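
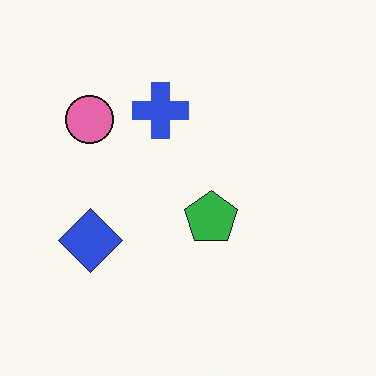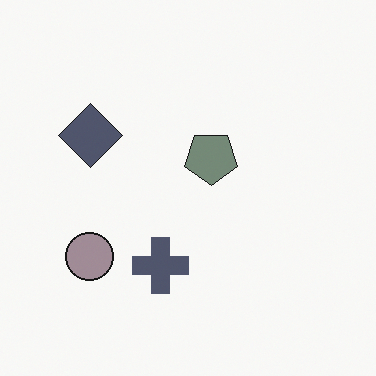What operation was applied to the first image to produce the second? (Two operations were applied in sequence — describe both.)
The transformation is: flipped vertically (top ↔ bottom), then made much more muted (saturation change).

The blue cross is in the top of the first image and the bottom of the second — shapes on opposite sides of the horizontal midline have swapped in a mirror flip. All colors are more muted and greyish — a global saturation change.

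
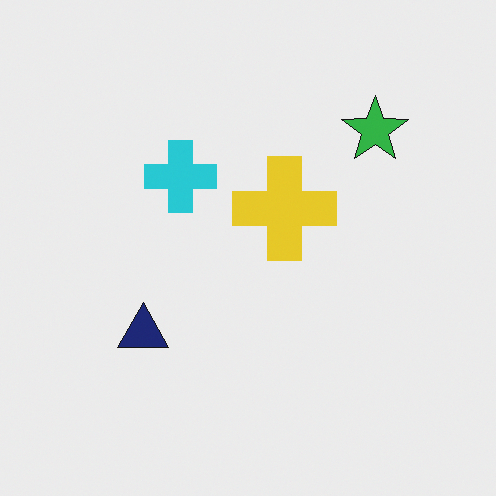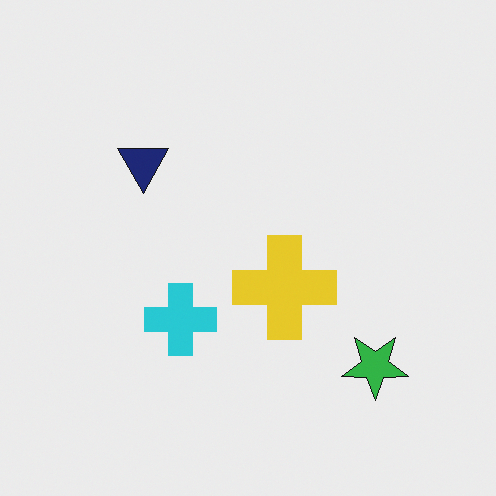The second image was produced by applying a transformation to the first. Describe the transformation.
The transformation is: flipped vertically (top ↔ bottom).

The green star is in the top-right of the first image and the bottom-right of the second — shapes on opposite sides of the horizontal midline have swapped in a mirror flip.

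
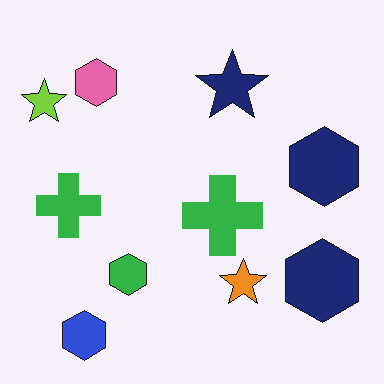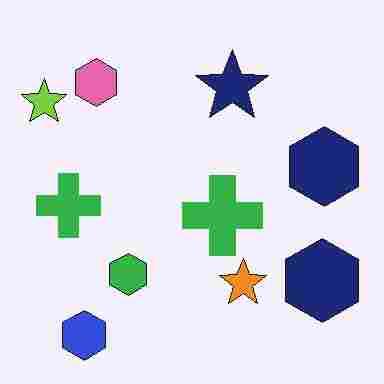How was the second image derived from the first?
It was degraded with heavy JPEG compression.

Blocky 8×8 compression artifacts appear around shape edges and the flat background shows ringing — characteristic JPEG degradation.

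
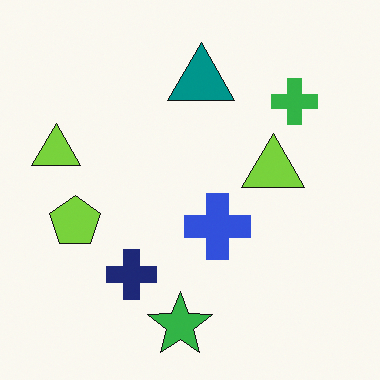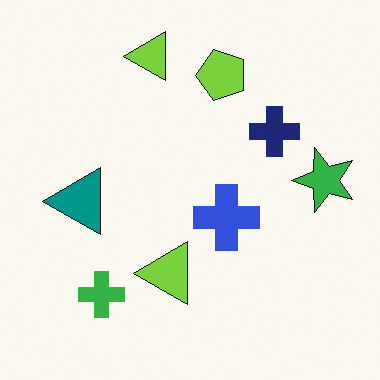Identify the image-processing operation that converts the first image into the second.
The image was transposed (reflected across the top-left ↔ bottom-right diagonal).

Shapes have swapped their row and column positions — what was in the top-right is now in the bottom-left — a diagonal reflection.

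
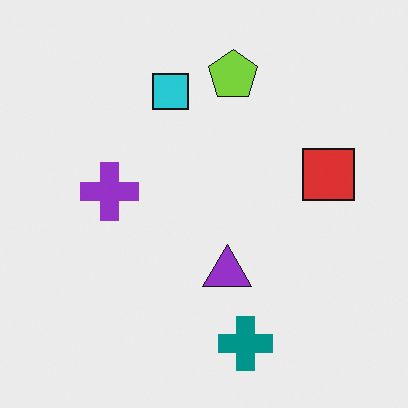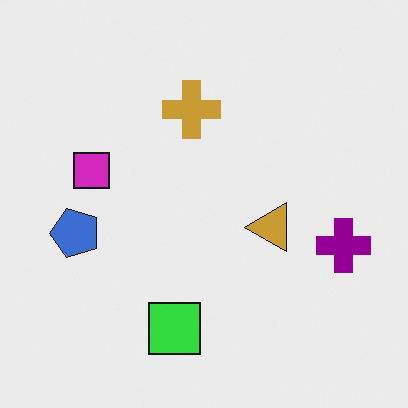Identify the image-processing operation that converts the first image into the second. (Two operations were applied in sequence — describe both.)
The transformation is: hue-shifted by a moderate amount, then transposed (reflected across the top-left ↔ bottom-right diagonal).

Every shape's color has rotated by the same amount around the hue wheel — a uniform hue shift. Shapes have swapped their row and column positions — what was in the top-right is now in the bottom-left — a diagonal reflection.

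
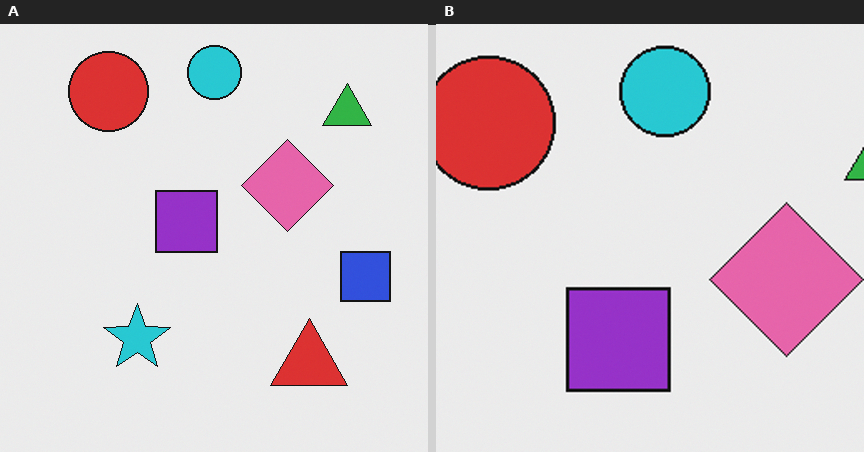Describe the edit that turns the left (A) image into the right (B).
The transformation is: cropped tightly and scaled back up.

The visible shapes are larger and the field of view is narrower; shapes near the original edges may be partly or wholly outside the frame — a crop-and-rescale.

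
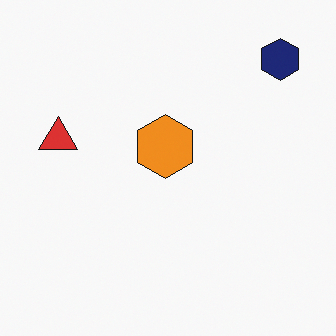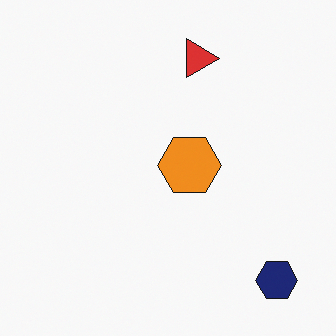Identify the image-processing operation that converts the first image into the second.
The image was rotated 90° clockwise.

The navy hexagon sits in the top-right of the first image and the bottom-right of the second — consistent with a whole-image 90° clockwise rotation.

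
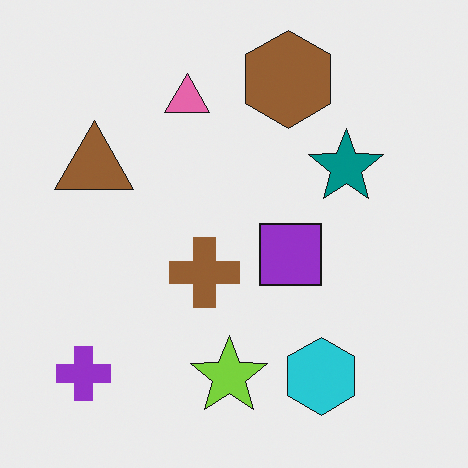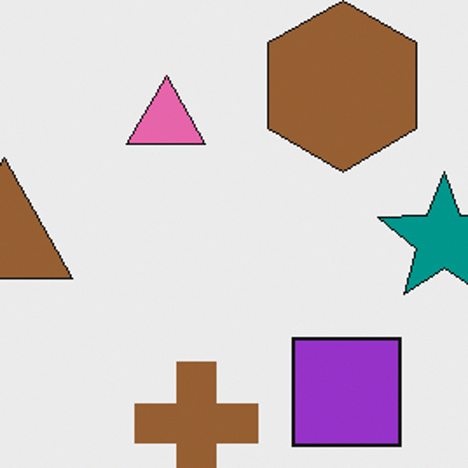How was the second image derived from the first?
It was cropped to a noticeably smaller region and rescaled.

The visible shapes are larger and the field of view is narrower; shapes near the original edges may be partly or wholly outside the frame — a crop-and-rescale.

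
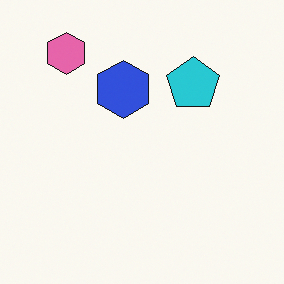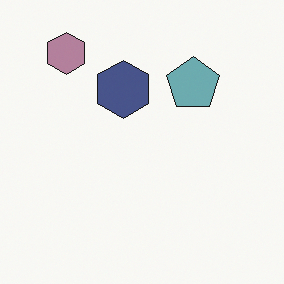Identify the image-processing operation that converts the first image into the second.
Heavily desaturated.

All colors are more muted and greyish — a global saturation change.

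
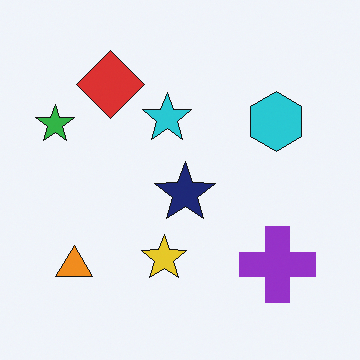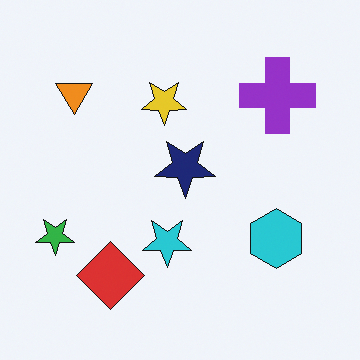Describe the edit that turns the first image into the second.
Flipped vertically (top ↔ bottom).

The red diamond is in the top-left of the first image and the bottom-left of the second — shapes on opposite sides of the horizontal midline have swapped in a mirror flip.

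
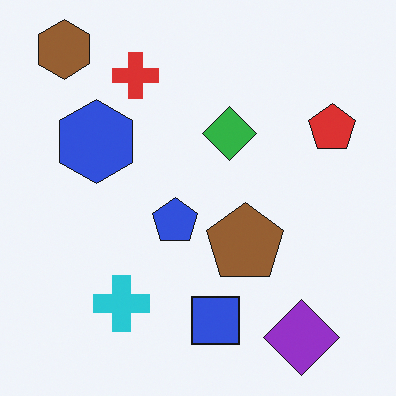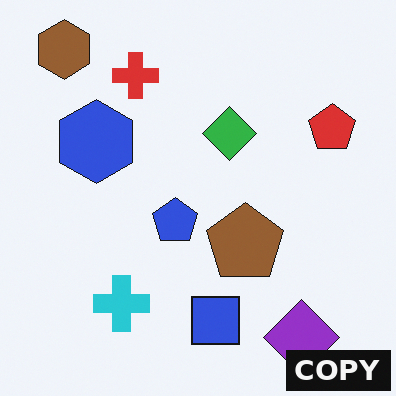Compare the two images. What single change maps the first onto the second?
The second image is the first watermarked with the text "COPY" in the lower-right corner.

A dark label reading "COPY" appears in the lower-right corner.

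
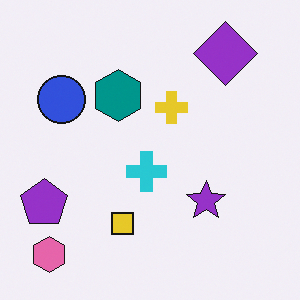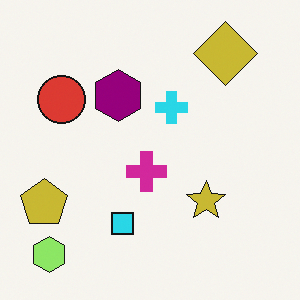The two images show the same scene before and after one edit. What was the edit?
The image was hue-shifted by a moderate amount.

Every shape's color has rotated by the same amount around the hue wheel — a uniform hue shift.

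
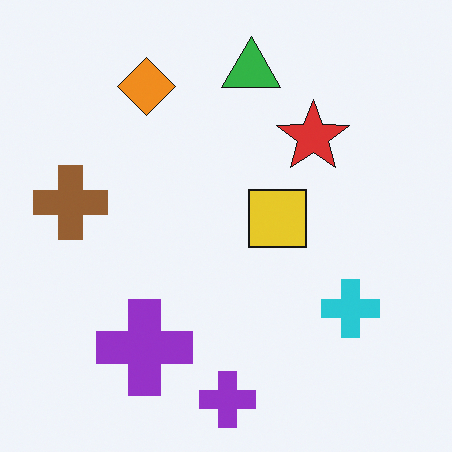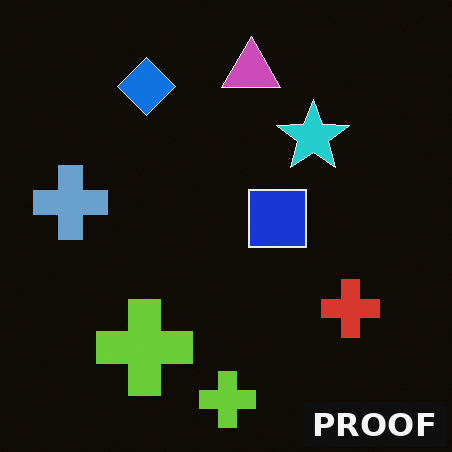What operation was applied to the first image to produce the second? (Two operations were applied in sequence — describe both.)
The image was color-inverted (negative), then watermarked with the text "PROOF" in the lower-right corner.

The light background has become dark and every shape's color is its complement — a photographic negative. A dark label reading "PROOF" appears in the lower-right corner.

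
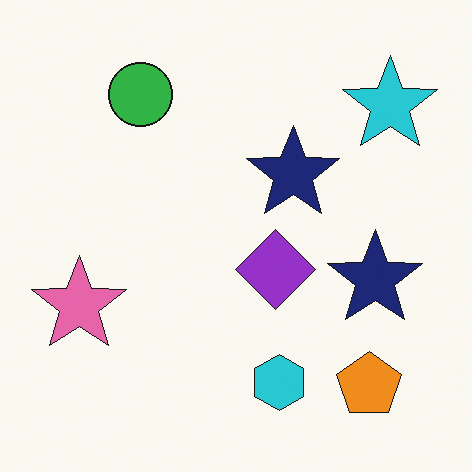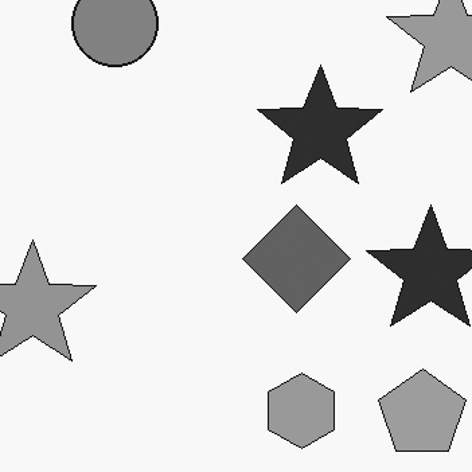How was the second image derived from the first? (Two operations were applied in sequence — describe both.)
The image was converted to grayscale, then cropped to a modestly smaller region and rescaled.

All color is removed — every shape is now a shade of grey. The visible shapes are larger and the field of view is narrower; shapes near the original edges may be partly or wholly outside the frame — a crop-and-rescale.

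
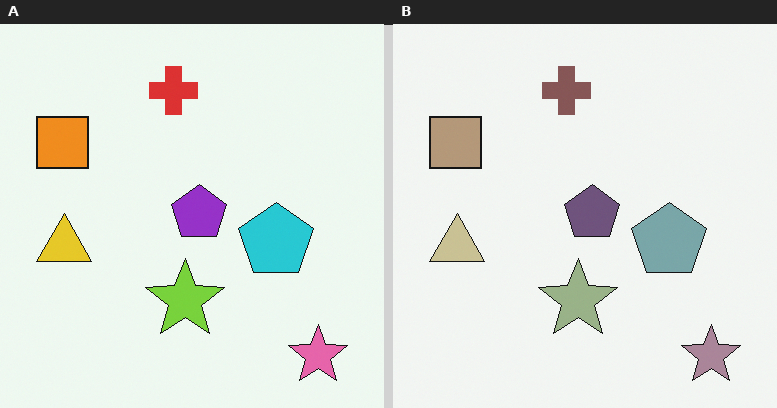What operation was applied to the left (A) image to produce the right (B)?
The image was made much more muted (saturation change).

All colors are more muted and greyish — a global saturation change.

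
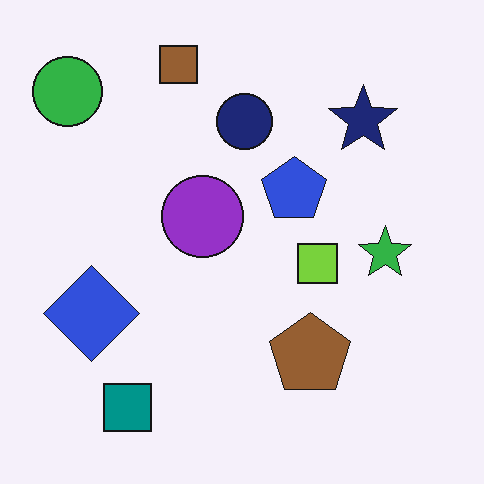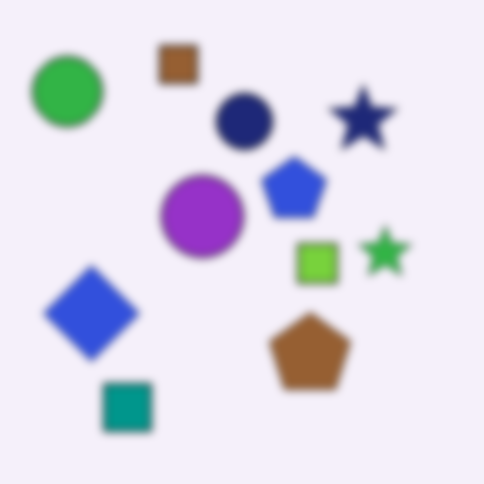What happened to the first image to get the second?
The image was noticeably gaussian-blurred.

Shape edges and outlines are uniformly softened across the whole image.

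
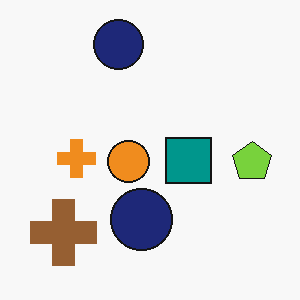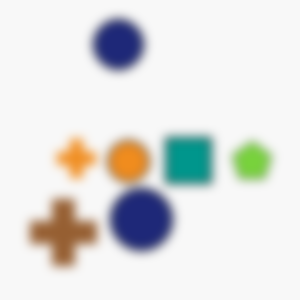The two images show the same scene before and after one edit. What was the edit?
The transformation is: heavily blurred.

Shape edges and outlines are uniformly softened across the whole image.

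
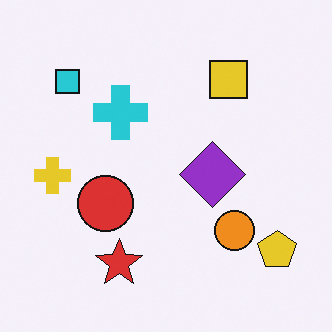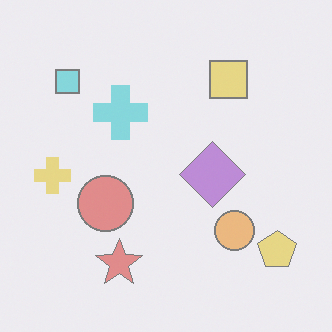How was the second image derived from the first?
This is the original image washed out (contrast reduced).

Tones are pushed toward mid-grey across the whole image — a global contrast change.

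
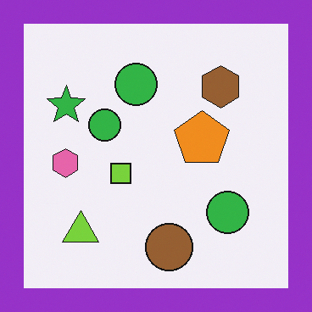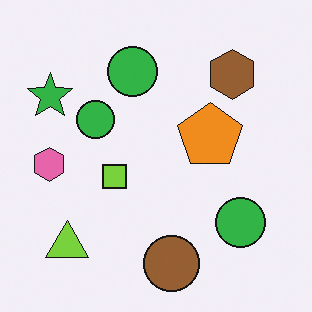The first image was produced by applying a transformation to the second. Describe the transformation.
Framed with a purple border.

A solid purple frame runs around the edge of the first image, with the content slightly shrunk inside it.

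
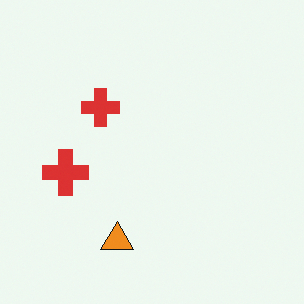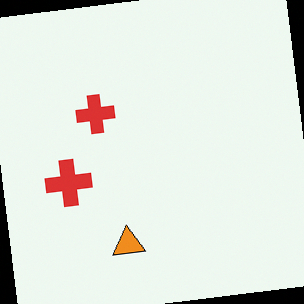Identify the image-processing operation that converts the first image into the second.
The second image is the first rotated counter-clockwise by a small amount.

Every shape is tilted by the same angle and the image corners show triangular fill wedges — a whole-image rotation by a non-right angle.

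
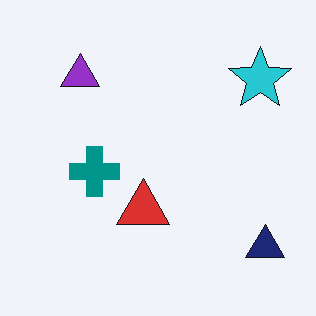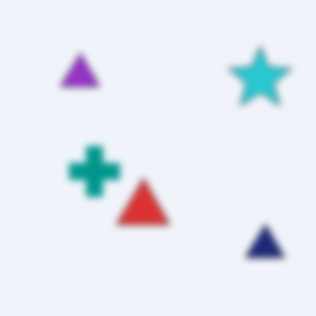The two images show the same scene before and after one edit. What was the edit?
This is the original image moderately blurred.

Shape edges and outlines are uniformly softened across the whole image.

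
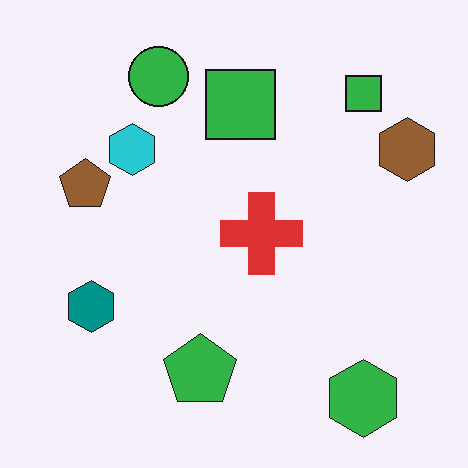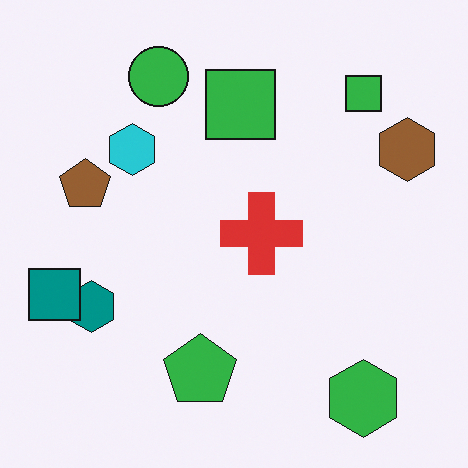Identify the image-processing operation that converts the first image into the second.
The image was overlaid with an additional teal square.

A teal square appears in the second image that is absent from the first.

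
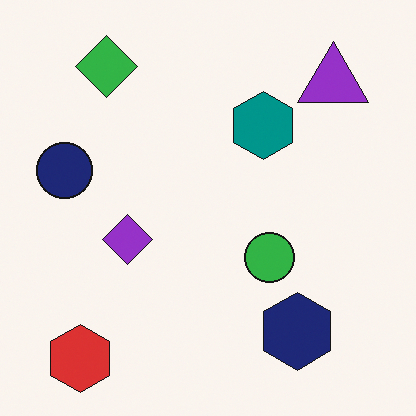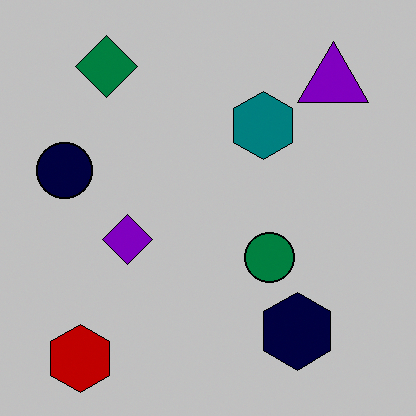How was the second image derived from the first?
Aggressively posterized.

Each flat color has snapped to a coarser quantized level — most visibly, the near-white background has dropped to a flat grey.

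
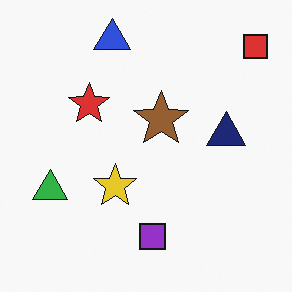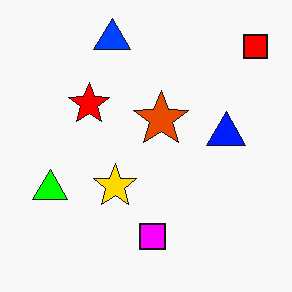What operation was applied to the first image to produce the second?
Made much more vivid (saturation change).

All colors are more vivid — a global saturation change.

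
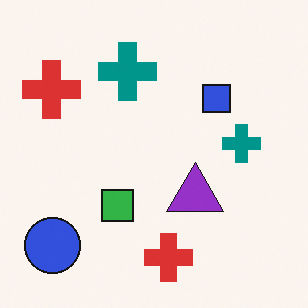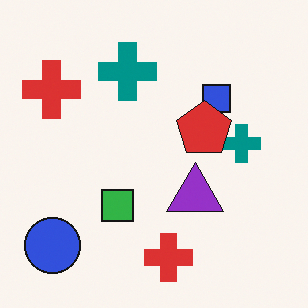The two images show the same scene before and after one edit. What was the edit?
Overlaid with an additional red pentagon.

A red pentagon appears in the second image that is absent from the first.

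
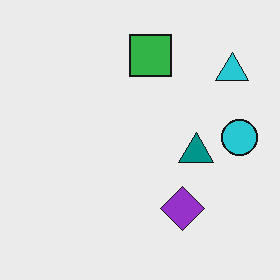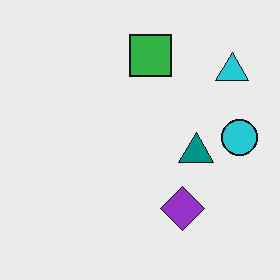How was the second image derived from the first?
This is the original image given moderate JPEG compression.

Blocky 8×8 compression artifacts appear around shape edges and the flat background shows ringing — characteristic JPEG degradation.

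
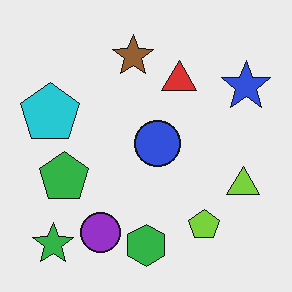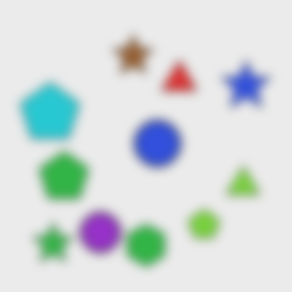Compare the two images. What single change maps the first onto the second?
It was strongly gaussian-blurred.

Shape edges and outlines are uniformly softened across the whole image.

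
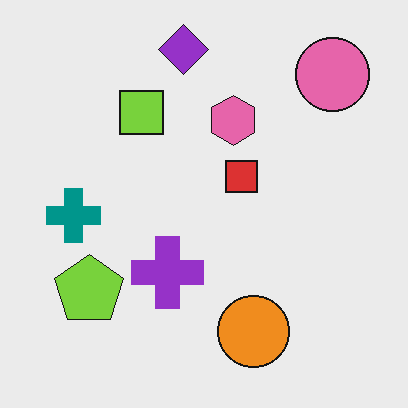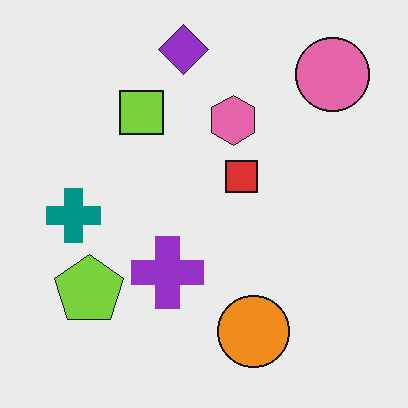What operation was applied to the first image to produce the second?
This is the original image given moderate JPEG compression.

Blocky 8×8 compression artifacts appear around shape edges and the flat background shows ringing — characteristic JPEG degradation.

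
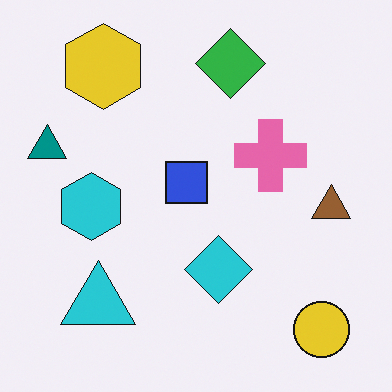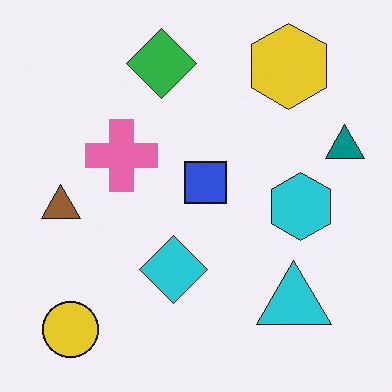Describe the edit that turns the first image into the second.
The image was flipped horizontally (left ↔ right).

The teal triangle is in the left of the first image and the right of the second — shapes on opposite sides of the vertical midline have swapped in a mirror flip.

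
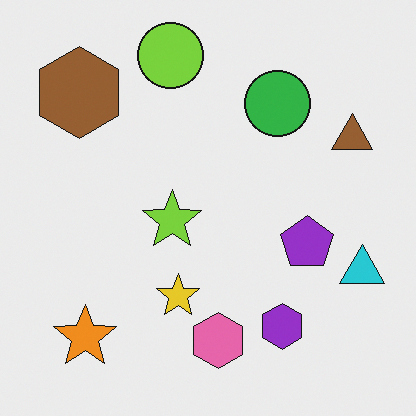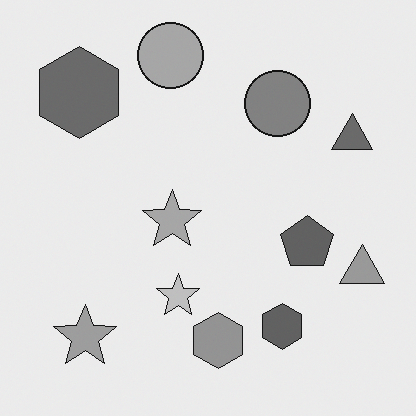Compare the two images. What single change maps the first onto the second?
The transformation is: converted to grayscale.

All color is removed — every shape is now a shade of grey.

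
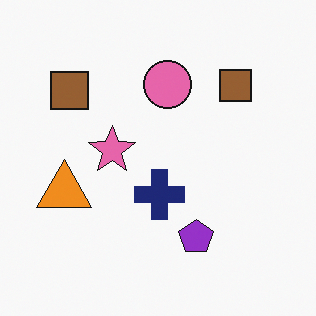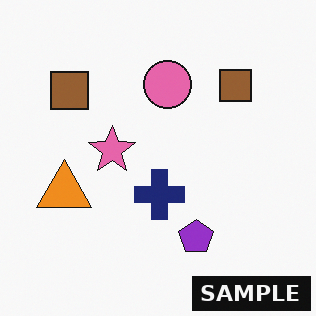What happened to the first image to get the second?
It was watermarked with the text "SAMPLE" in the lower-right corner.

A dark label reading "SAMPLE" appears in the lower-right corner.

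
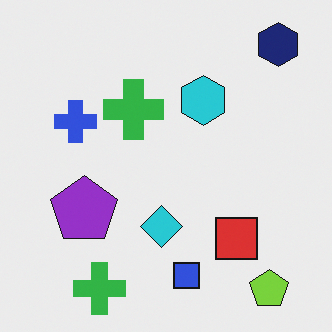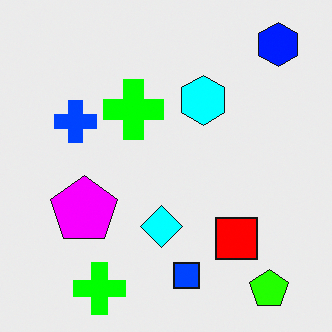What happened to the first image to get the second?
The image was made much more vivid (saturation change).

All colors are more vivid — a global saturation change.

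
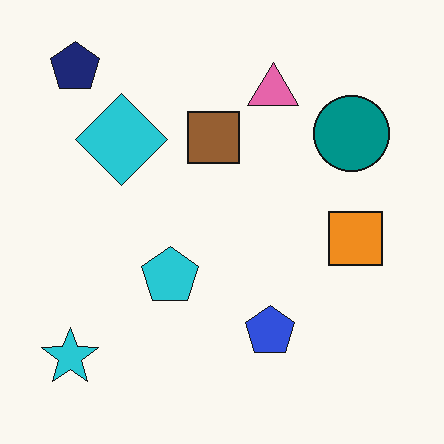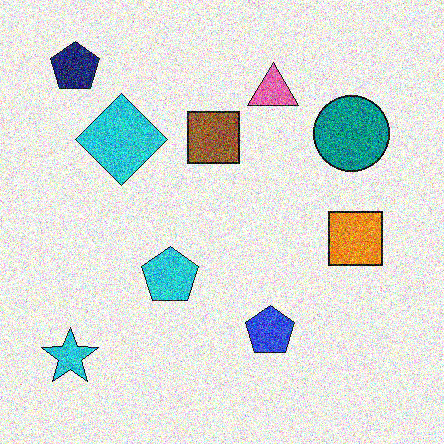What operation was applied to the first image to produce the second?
This is the original image degraded with heavy additive noise.

Random speckle covers the whole image, including the flat background.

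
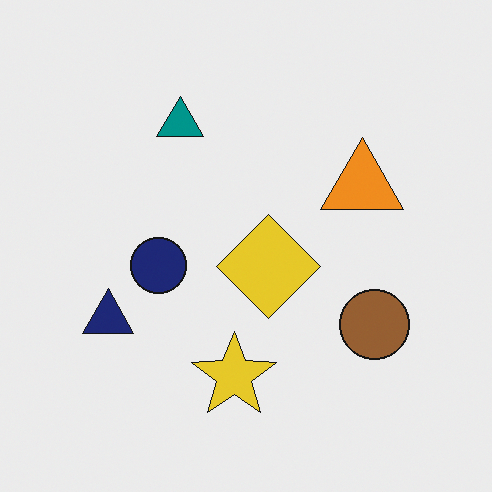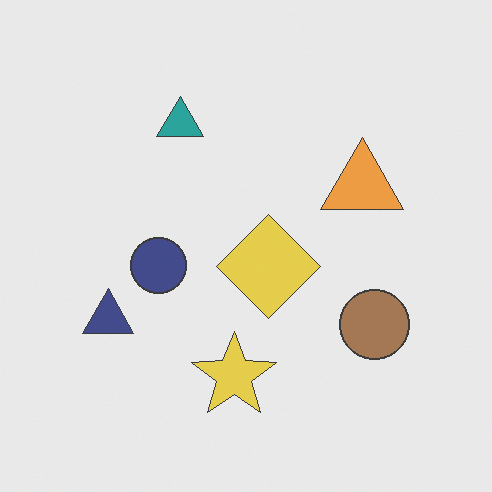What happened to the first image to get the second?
It was given slightly reduced contrast.

Tones are pushed toward mid-grey across the whole image — a global contrast change.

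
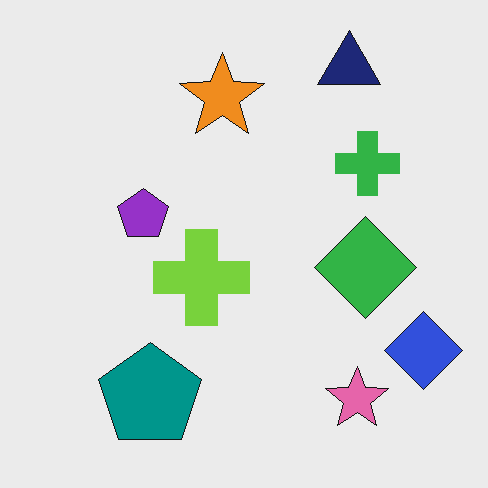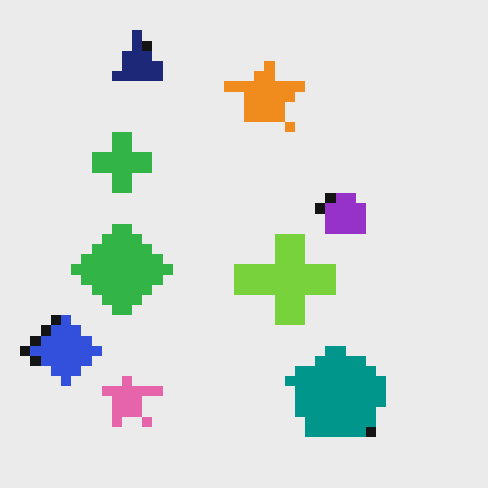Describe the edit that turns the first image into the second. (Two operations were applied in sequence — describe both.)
This is the original image flipped horizontally (left ↔ right), then coarsely pixelated.

The blue diamond is in the bottom-right of the first image and the bottom-left of the second — shapes on opposite sides of the vertical midline have swapped in a mirror flip. Shapes are reduced to large square blocks; fine edges and outlines are lost — a downscale-then-upscale (mosaic) effect.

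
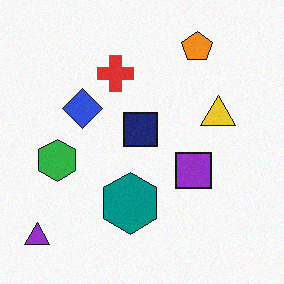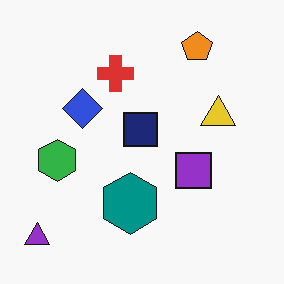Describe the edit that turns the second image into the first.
The transformation is: degraded with a light layer of grain.

Random speckle covers the whole image, including the flat background.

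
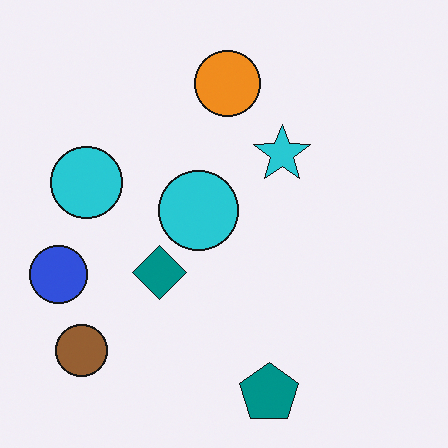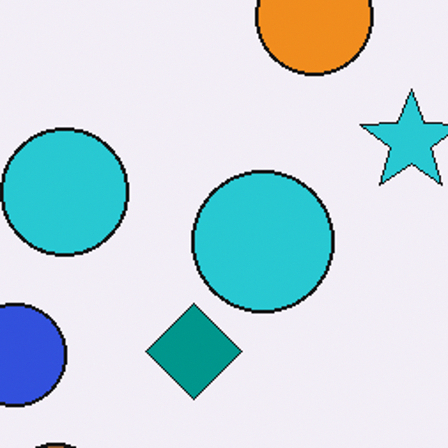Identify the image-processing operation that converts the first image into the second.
It was cropped tightly and scaled back up.

The visible shapes are larger and the field of view is narrower; shapes near the original edges may be partly or wholly outside the frame — a crop-and-rescale.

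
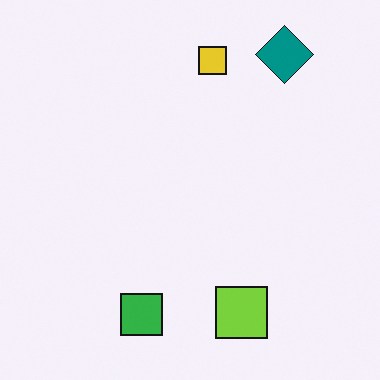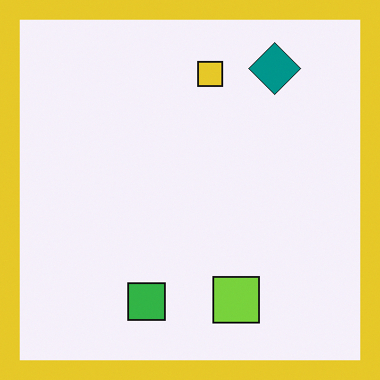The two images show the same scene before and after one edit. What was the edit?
This is the original image framed with a yellow border.

A solid yellow frame runs around the edge of the second image, with the content slightly shrunk inside it.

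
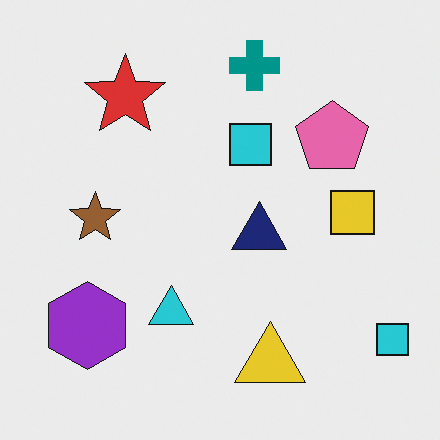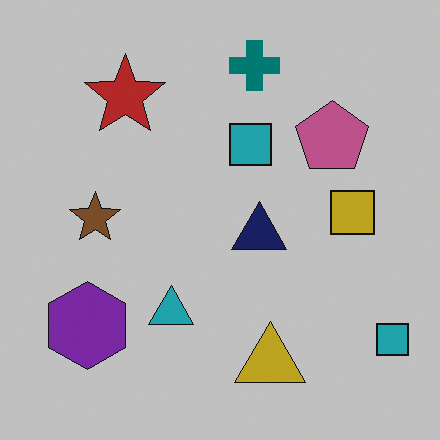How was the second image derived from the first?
This is the original image slightly darkened.

Every pixel — background and shapes alike — is uniformly darkened.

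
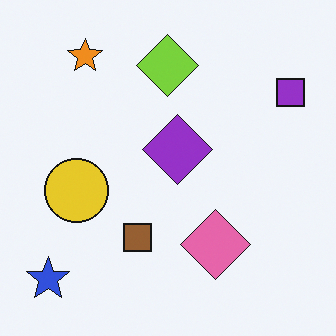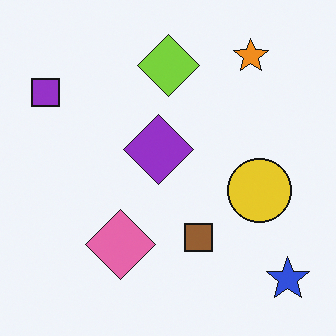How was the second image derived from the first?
This is the original image flipped horizontally (left ↔ right).

The purple square is in the top-right of the first image and the top-left of the second — shapes on opposite sides of the vertical midline have swapped in a mirror flip.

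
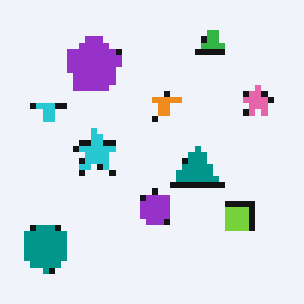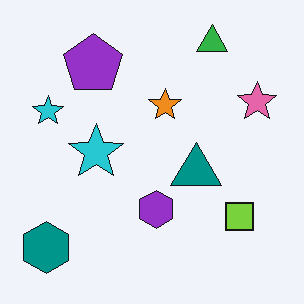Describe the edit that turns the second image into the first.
It was moderately pixelated.

Shapes are reduced to large square blocks; fine edges and outlines are lost — a downscale-then-upscale (mosaic) effect.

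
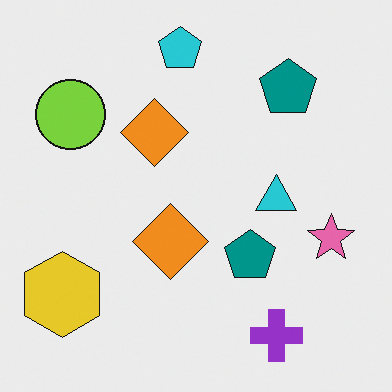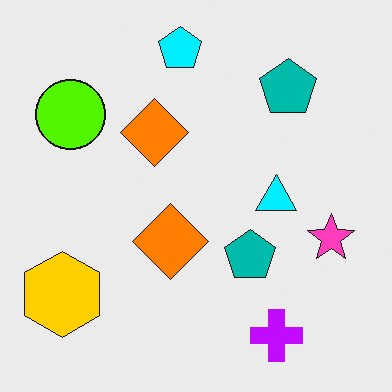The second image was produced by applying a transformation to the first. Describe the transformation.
The second image is the first made much more vivid (saturation change).

All colors are more vivid — a global saturation change.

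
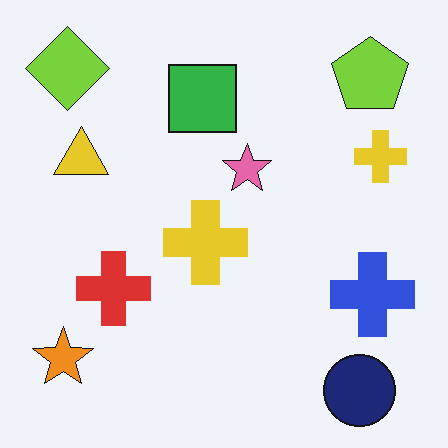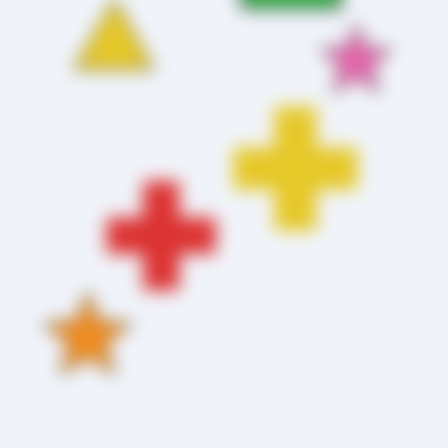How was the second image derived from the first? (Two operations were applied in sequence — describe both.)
The image was strongly gaussian-blurred, then cropped to a modestly smaller region and rescaled.

Shape edges and outlines are uniformly softened across the whole image. The visible shapes are larger and the field of view is narrower; shapes near the original edges may be partly or wholly outside the frame — a crop-and-rescale.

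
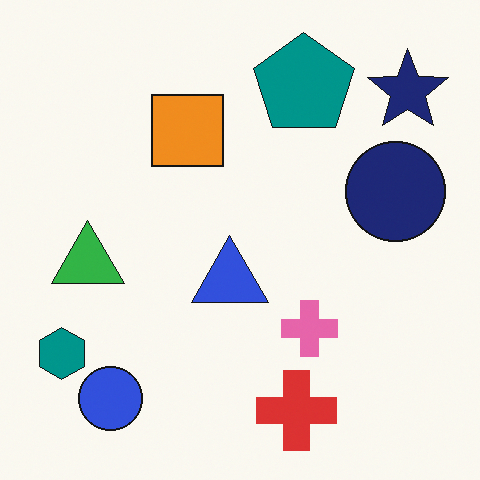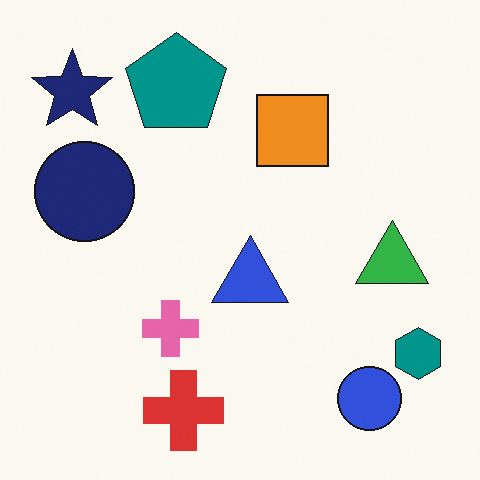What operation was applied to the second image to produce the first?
The first image is the second flipped horizontally (left ↔ right).

The teal hexagon is in the bottom-right of the second image and the bottom-left of the first — shapes on opposite sides of the vertical midline have swapped in a mirror flip.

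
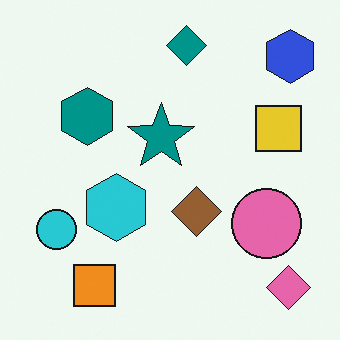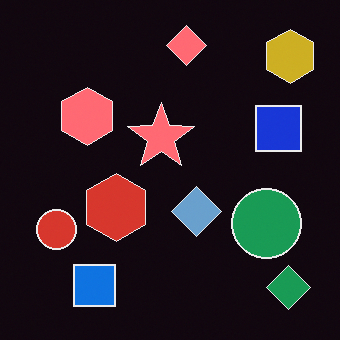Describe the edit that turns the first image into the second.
The image was color-inverted (negative).

The light background has become dark and every shape's color is its complement — a photographic negative.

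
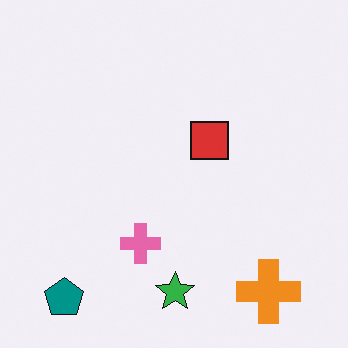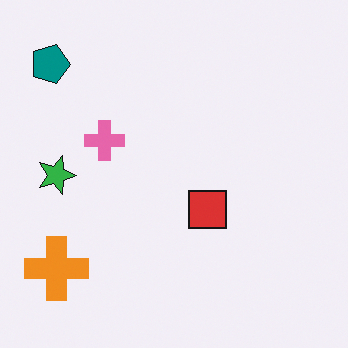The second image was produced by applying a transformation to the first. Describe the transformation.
Rotated 90° clockwise.

The teal pentagon sits in the bottom-left of the first image and the top-left of the second — consistent with a whole-image 90° clockwise rotation.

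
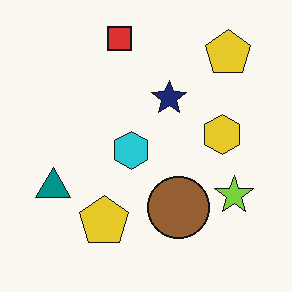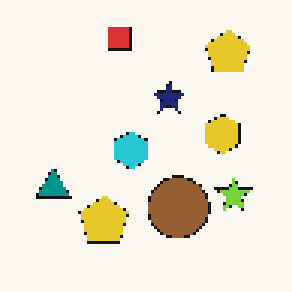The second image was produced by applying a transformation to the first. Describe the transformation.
Lightly pixelated (a mild mosaic effect).

Shapes are reduced to large square blocks; fine edges and outlines are lost — a downscale-then-upscale (mosaic) effect.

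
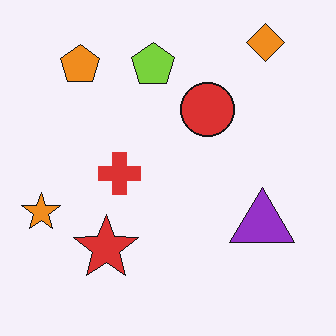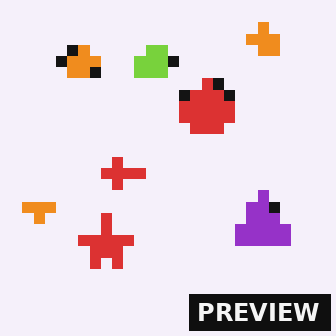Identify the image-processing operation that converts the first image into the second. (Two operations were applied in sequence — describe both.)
It was coarsely pixelated, then watermarked with the text "PREVIEW" in the lower-right corner.

Shapes are reduced to large square blocks; fine edges and outlines are lost — a downscale-then-upscale (mosaic) effect. A dark label reading "PREVIEW" appears in the lower-right corner.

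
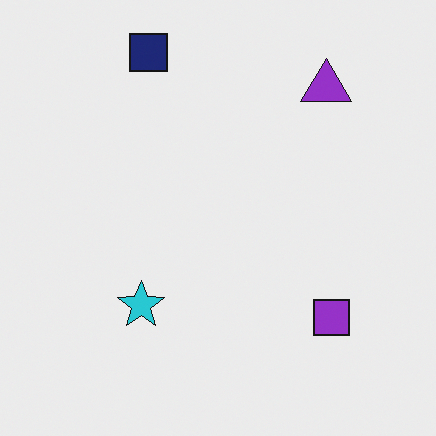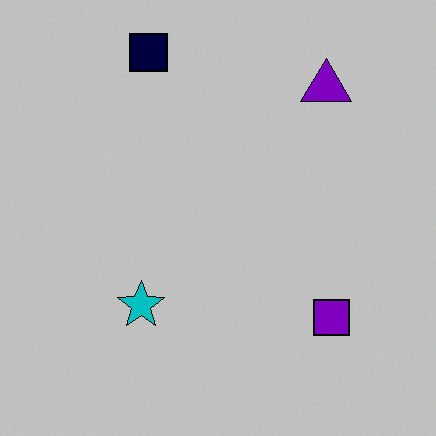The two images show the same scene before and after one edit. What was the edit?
This is the original image aggressively posterized.

Each flat color has snapped to a coarser quantized level — most visibly, the near-white background has dropped to a flat grey.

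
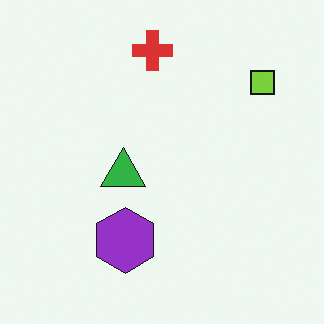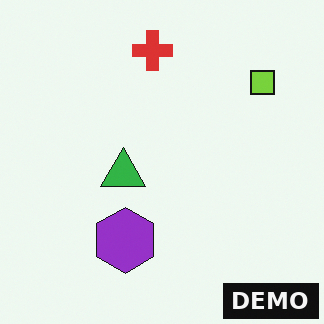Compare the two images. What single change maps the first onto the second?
Watermarked with the text "DEMO" in the lower-right corner.

A dark label reading "DEMO" appears in the lower-right corner.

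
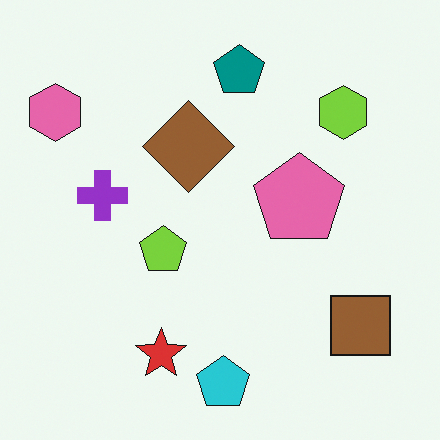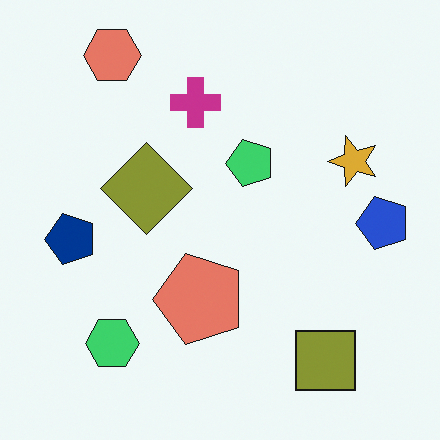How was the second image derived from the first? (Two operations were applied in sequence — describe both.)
The second image is the first transposed (reflected across the top-left ↔ bottom-right diagonal), then hue-shifted by a small amount.

Shapes have swapped their row and column positions — what was in the top-right is now in the bottom-left — a diagonal reflection. Every shape's color has rotated by the same amount around the hue wheel — a uniform hue shift.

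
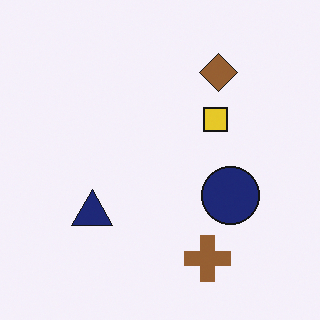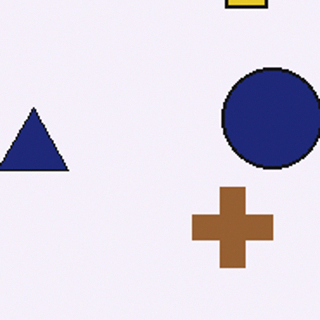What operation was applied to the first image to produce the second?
It was cropped tightly and scaled back up.

The visible shapes are larger and the field of view is narrower; shapes near the original edges may be partly or wholly outside the frame — a crop-and-rescale.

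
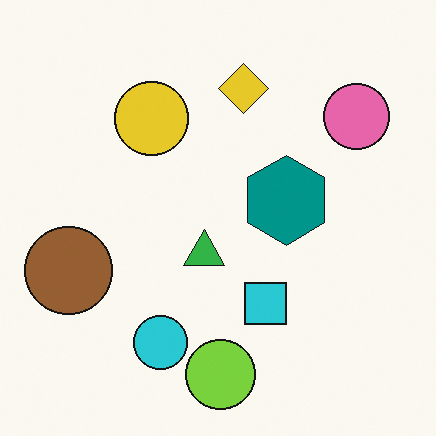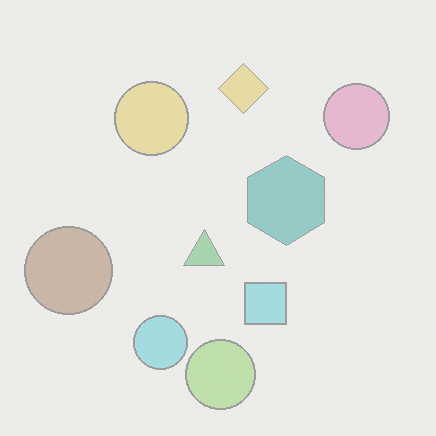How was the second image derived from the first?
It was washed out (contrast reduced).

Tones are pushed toward mid-grey across the whole image — a global contrast change.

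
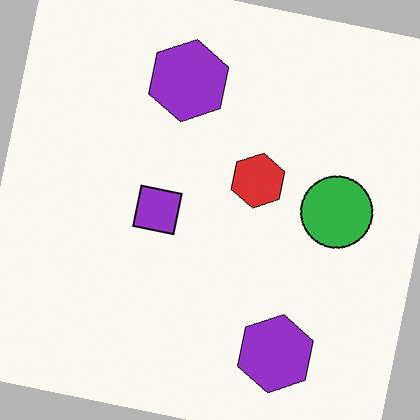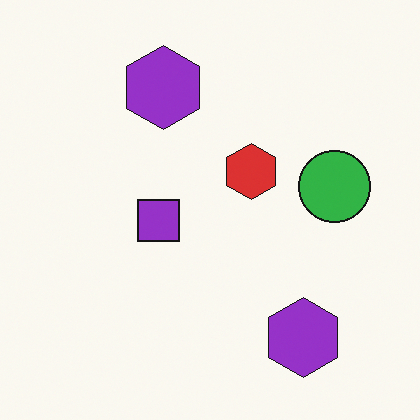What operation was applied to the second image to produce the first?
This is the original image rotated clockwise by a slight angle.

Every shape is tilted by the same angle and the image corners show triangular fill wedges — a whole-image rotation by a non-right angle.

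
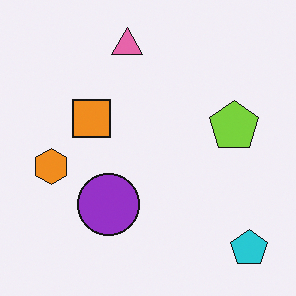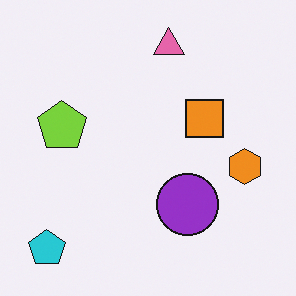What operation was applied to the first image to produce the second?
It was flipped horizontally (left ↔ right).

The cyan pentagon is in the bottom-right of the first image and the bottom-left of the second — shapes on opposite sides of the vertical midline have swapped in a mirror flip.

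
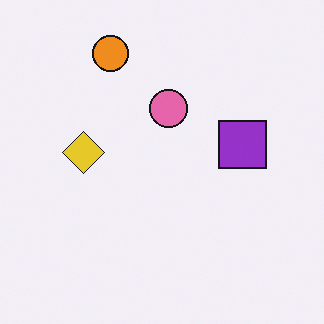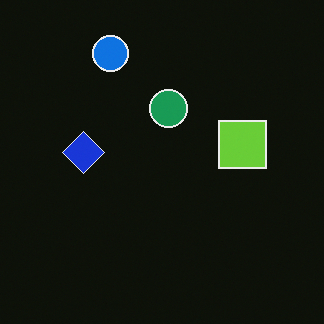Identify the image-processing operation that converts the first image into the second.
The transformation is: color-inverted (negative).

The light background has become dark and every shape's color is its complement — a photographic negative.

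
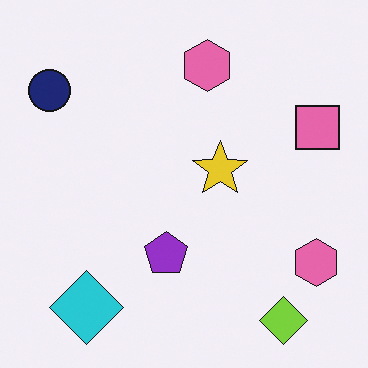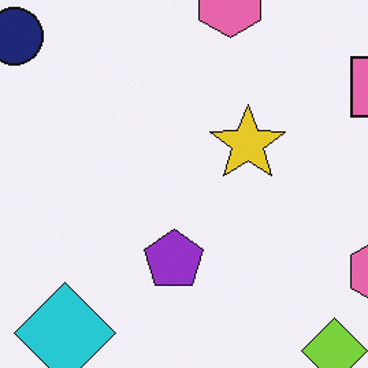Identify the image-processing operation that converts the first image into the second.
The transformation is: cropped to a modestly smaller region and rescaled.

The visible shapes are larger and the field of view is narrower; shapes near the original edges may be partly or wholly outside the frame — a crop-and-rescale.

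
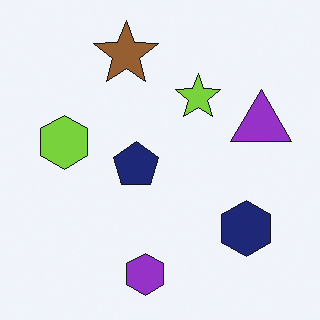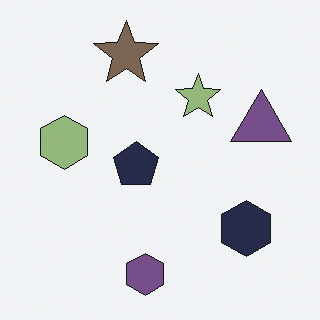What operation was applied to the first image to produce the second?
The image was heavily desaturated.

All colors are more muted and greyish — a global saturation change.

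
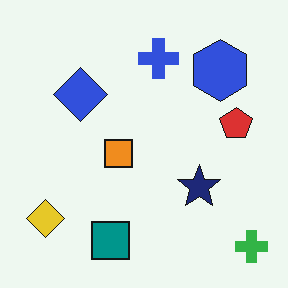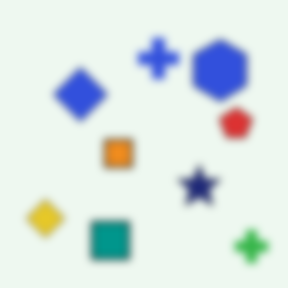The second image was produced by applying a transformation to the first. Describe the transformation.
This is the original image noticeably gaussian-blurred.

Shape edges and outlines are uniformly softened across the whole image.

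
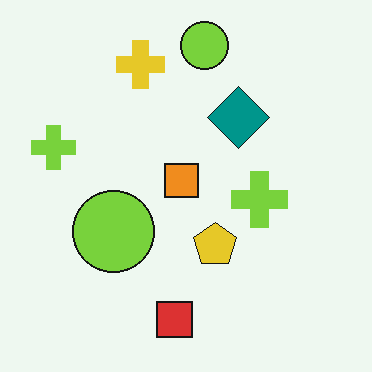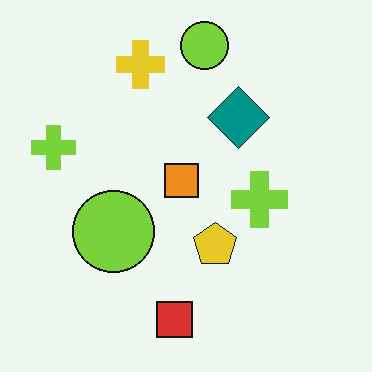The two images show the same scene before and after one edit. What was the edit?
The transformation is: JPEG-compressed with visible artifacts.

Blocky 8×8 compression artifacts appear around shape edges and the flat background shows ringing — characteristic JPEG degradation.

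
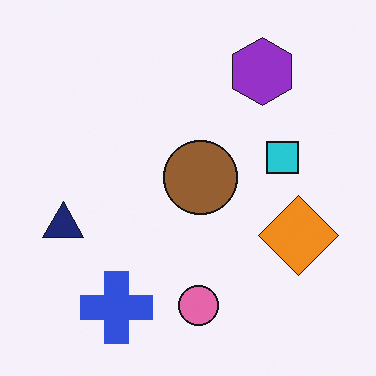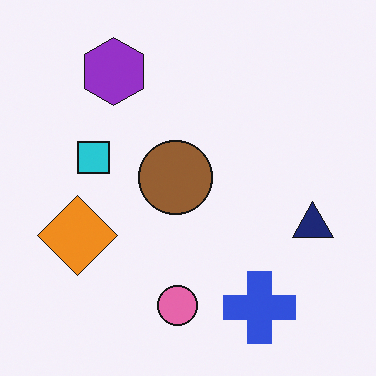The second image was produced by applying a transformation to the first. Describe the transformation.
The second image is the first flipped horizontally (left ↔ right).

The navy triangle is in the left of the first image and the right of the second — shapes on opposite sides of the vertical midline have swapped in a mirror flip.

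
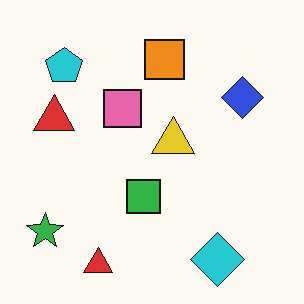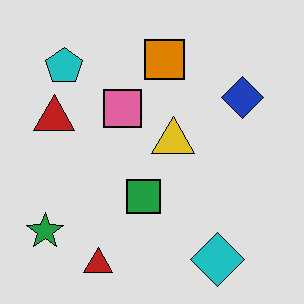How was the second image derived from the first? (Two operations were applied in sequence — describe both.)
The second image is the first moderately posterized, then given moderate JPEG compression.

Each flat color has snapped to a coarser quantized level — most visibly, the near-white background has dropped to a flat grey. Blocky 8×8 compression artifacts appear around shape edges and the flat background shows ringing — characteristic JPEG degradation.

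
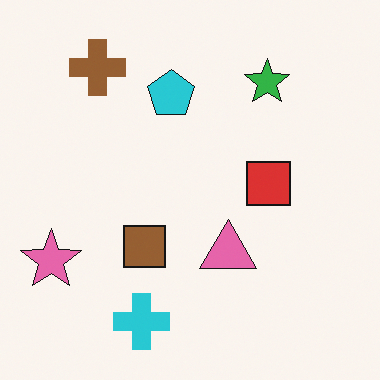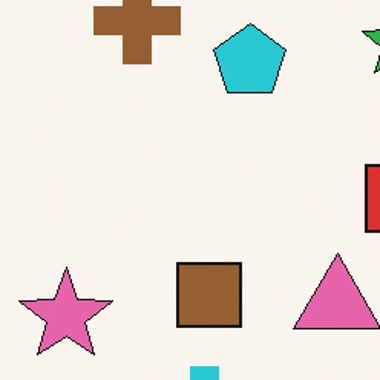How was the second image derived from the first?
It was cropped to a modestly smaller region and rescaled.

The visible shapes are larger and the field of view is narrower; shapes near the original edges may be partly or wholly outside the frame — a crop-and-rescale.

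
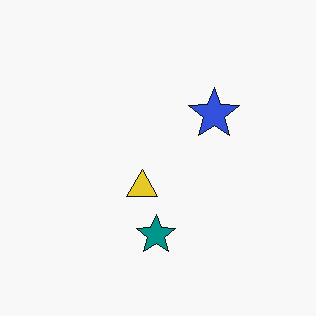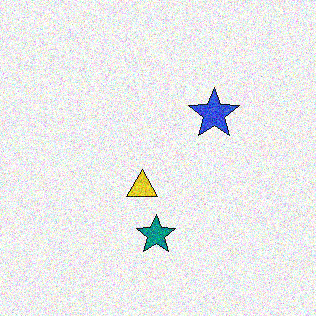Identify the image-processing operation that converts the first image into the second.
The second image is the first degraded with a thick layer of grain.

Random speckle covers the whole image, including the flat background.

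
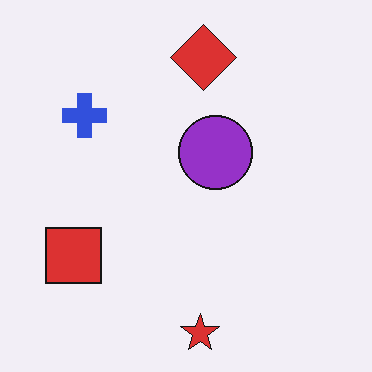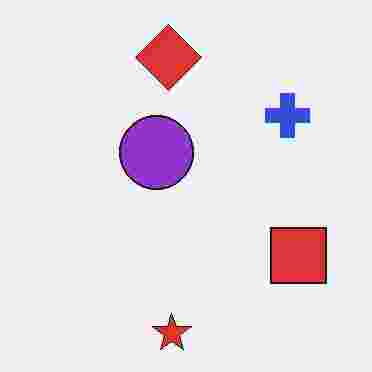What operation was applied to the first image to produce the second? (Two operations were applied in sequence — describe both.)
The transformation is: flipped horizontally (left ↔ right), then degraded with heavy JPEG compression.

The red square is in the bottom-left of the first image and the bottom-right of the second — shapes on opposite sides of the vertical midline have swapped in a mirror flip. Blocky 8×8 compression artifacts appear around shape edges and the flat background shows ringing — characteristic JPEG degradation.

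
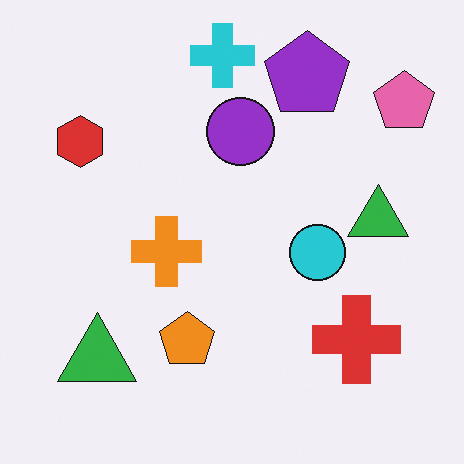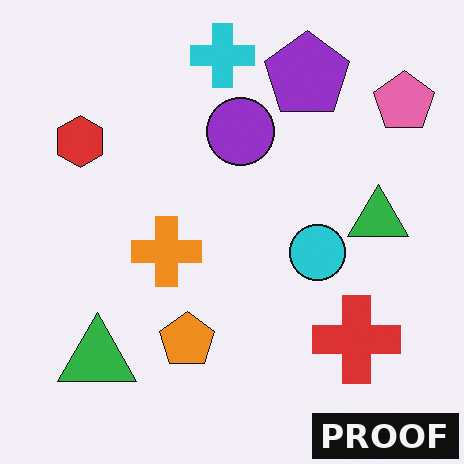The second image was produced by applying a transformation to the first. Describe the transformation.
The second image is the first watermarked with the text "PROOF" in the lower-right corner.

A dark label reading "PROOF" appears in the lower-right corner.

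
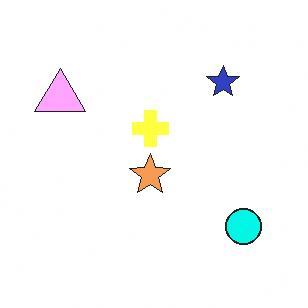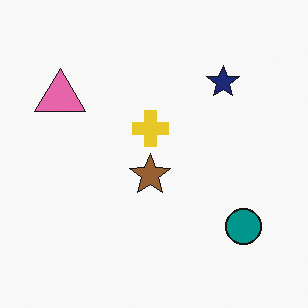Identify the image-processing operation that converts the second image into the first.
The image was noticeably brightened.

Every pixel — background and shapes alike — is uniformly brightened.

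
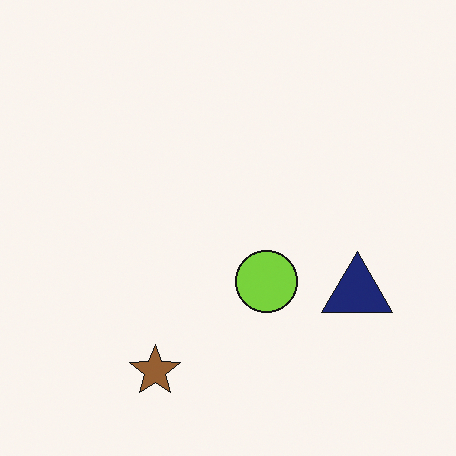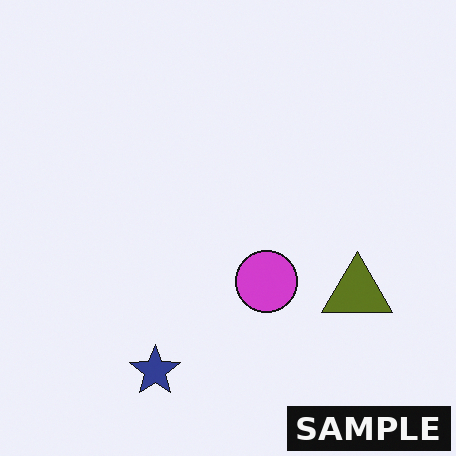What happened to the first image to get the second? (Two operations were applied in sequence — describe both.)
This is the original image hue-shifted through roughly half the color wheel, then watermarked with the text "SAMPLE" in the lower-right corner.

Every shape's color has rotated by the same amount around the hue wheel — a uniform hue shift. A dark label reading "SAMPLE" appears in the lower-right corner.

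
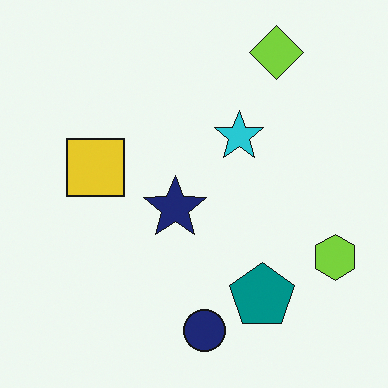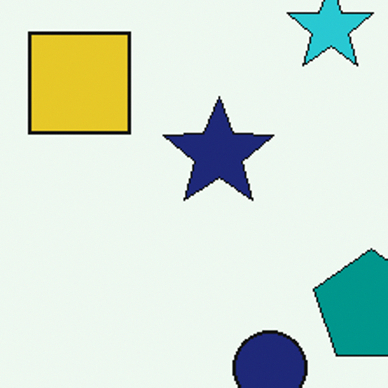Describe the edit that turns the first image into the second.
Cropped tightly and scaled back up.

The visible shapes are larger and the field of view is narrower; shapes near the original edges may be partly or wholly outside the frame — a crop-and-rescale.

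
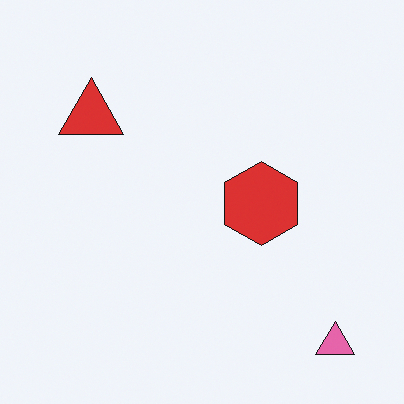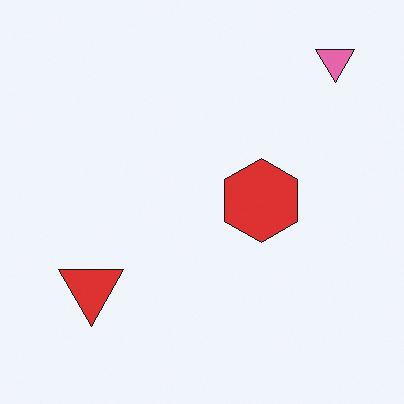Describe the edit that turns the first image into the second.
It was flipped vertically (top ↔ bottom).

The pink triangle is in the bottom-right of the first image and the top-right of the second — shapes on opposite sides of the horizontal midline have swapped in a mirror flip.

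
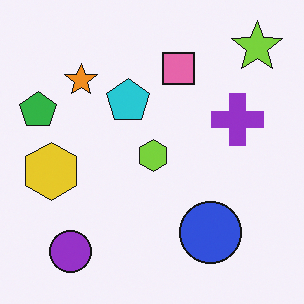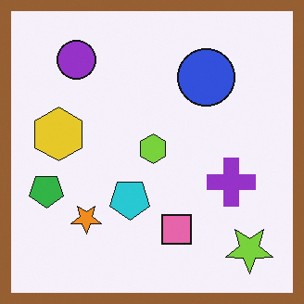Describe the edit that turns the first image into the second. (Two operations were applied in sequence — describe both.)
The image was flipped vertically (top ↔ bottom), then framed with a brown border.

The lime star is in the top-right of the first image and the bottom-right of the second — shapes on opposite sides of the horizontal midline have swapped in a mirror flip. A solid brown frame runs around the edge of the second image, with the content slightly shrunk inside it.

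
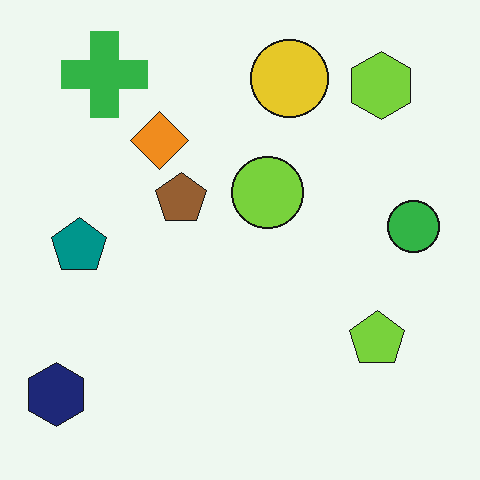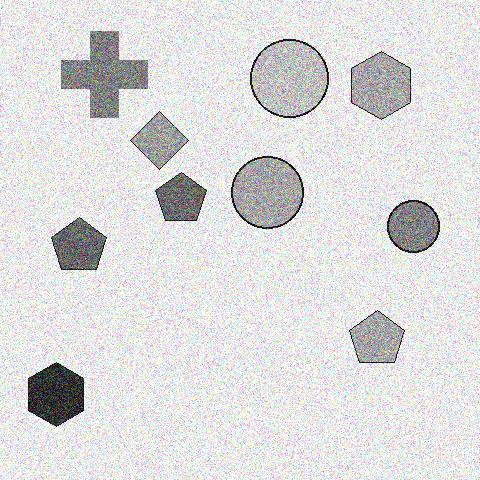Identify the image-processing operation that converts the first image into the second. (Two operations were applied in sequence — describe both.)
Converted to grayscale, then degraded with heavy additive noise.

All color is removed — every shape is now a shade of grey. Random speckle covers the whole image, including the flat background.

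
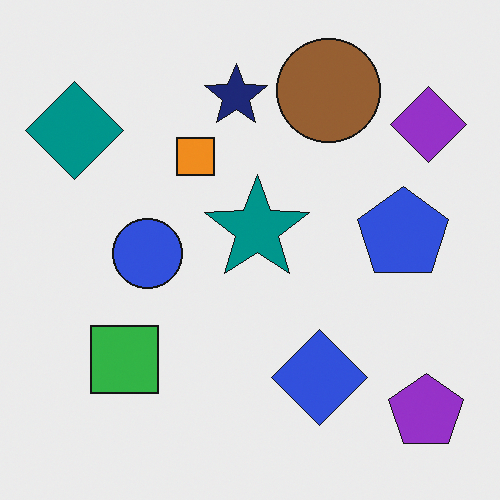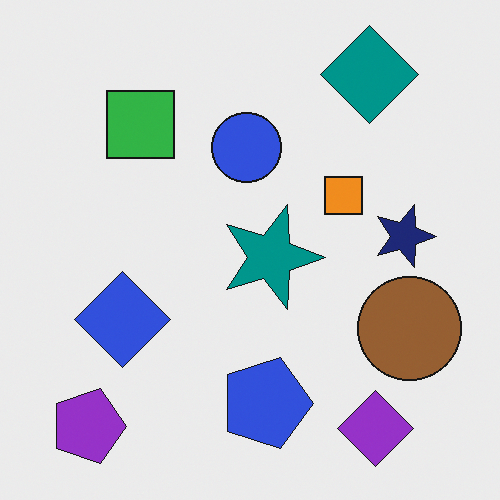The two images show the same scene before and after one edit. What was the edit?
The transformation is: rotated 90° clockwise.

The purple pentagon sits in the bottom-right of the first image and the bottom-left of the second — consistent with a whole-image 90° clockwise rotation.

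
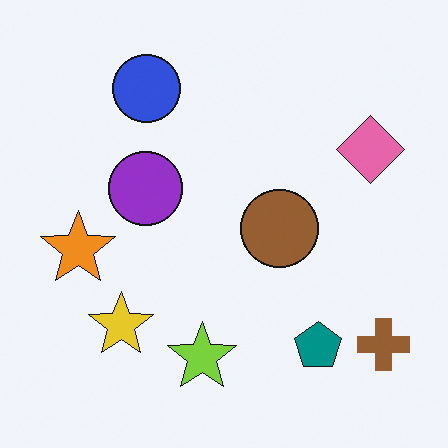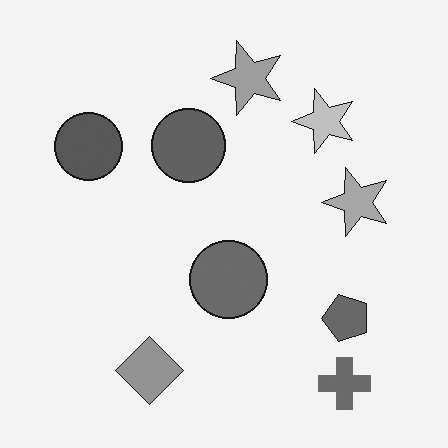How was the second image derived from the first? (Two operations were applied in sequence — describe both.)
The image was converted to grayscale, then transposed (reflected across the top-left ↔ bottom-right diagonal).

All color is removed — every shape is now a shade of grey. Shapes have swapped their row and column positions — what was in the top-right is now in the bottom-left — a diagonal reflection.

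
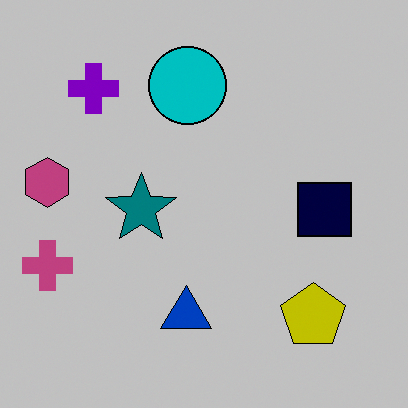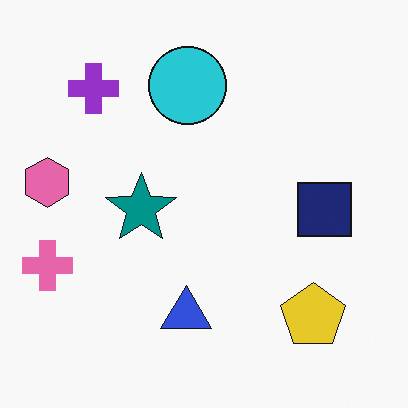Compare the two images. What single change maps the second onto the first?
Heavily posterized to just a handful of flat colors.

Each flat color has snapped to a coarser quantized level — most visibly, the near-white background has dropped to a flat grey.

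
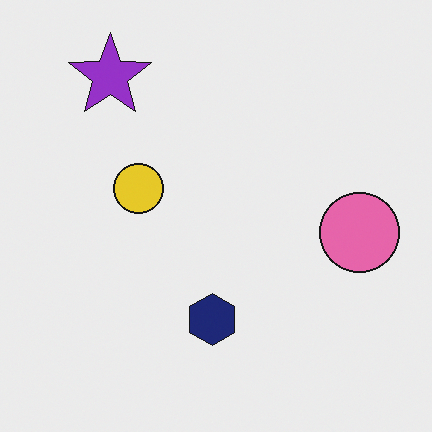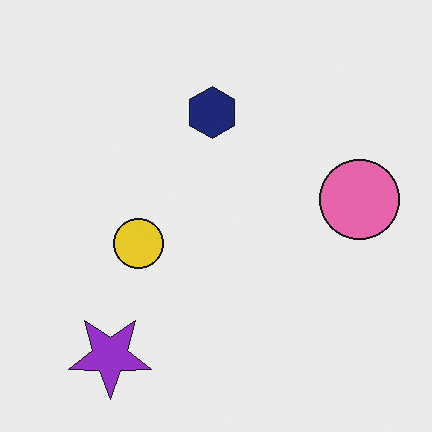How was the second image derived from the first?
The transformation is: flipped vertically (top ↔ bottom).

The purple star is in the top-left of the first image and the bottom-left of the second — shapes on opposite sides of the horizontal midline have swapped in a mirror flip.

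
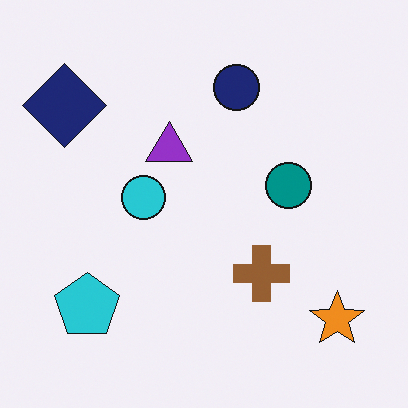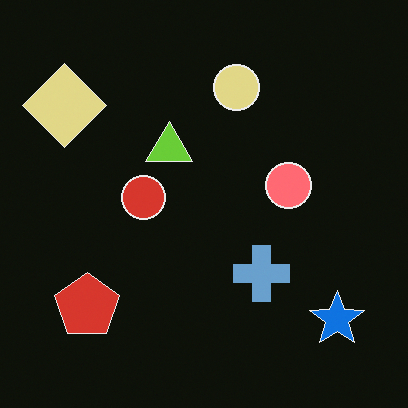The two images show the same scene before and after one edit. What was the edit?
The image was color-inverted (negative).

The light background has become dark and every shape's color is its complement — a photographic negative.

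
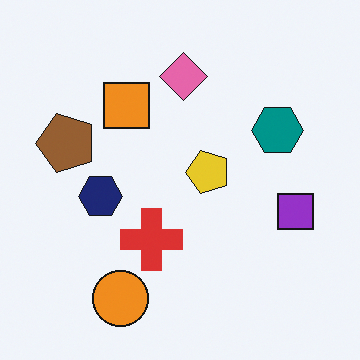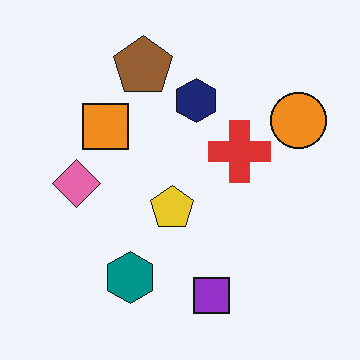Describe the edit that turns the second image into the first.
Transposed (reflected across the top-left ↔ bottom-right diagonal).

Shapes have swapped their row and column positions — what was in the top-right is now in the bottom-left — a diagonal reflection.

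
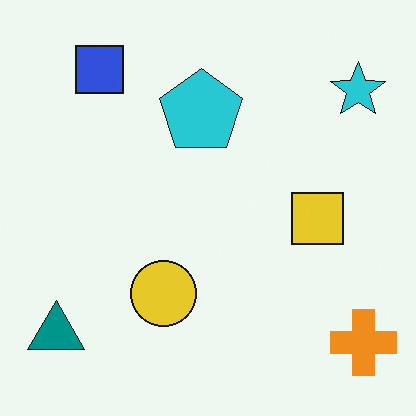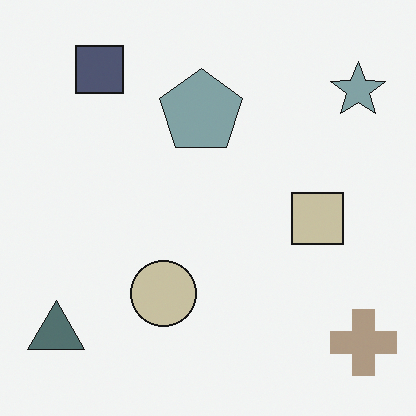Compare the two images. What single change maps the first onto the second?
The transformation is: made much more muted (saturation change).

All colors are more muted and greyish — a global saturation change.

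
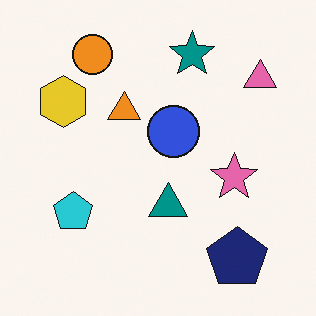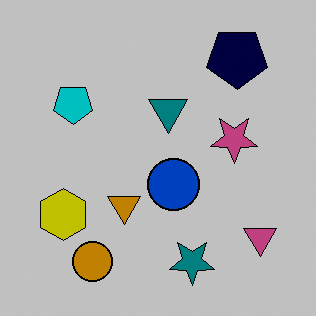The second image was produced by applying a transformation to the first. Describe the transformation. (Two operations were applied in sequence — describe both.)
The second image is the first heavily posterized to just a handful of flat colors, then flipped vertically (top ↔ bottom).

Each flat color has snapped to a coarser quantized level — most visibly, the near-white background has dropped to a flat grey. The teal star is in the top of the first image and the bottom of the second — shapes on opposite sides of the horizontal midline have swapped in a mirror flip.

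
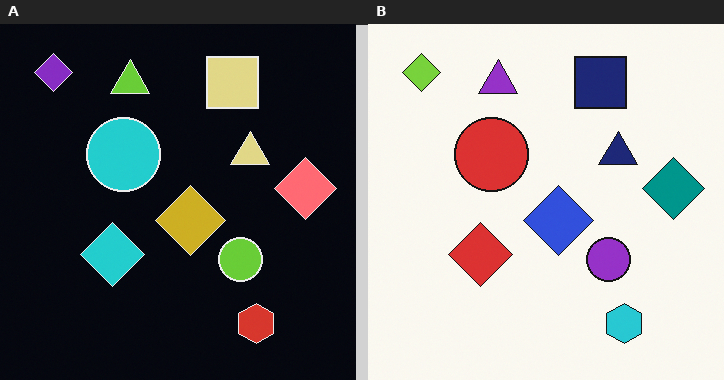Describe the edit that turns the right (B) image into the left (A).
The image was color-inverted (negative).

The light background has become dark and every shape's color is its complement — a photographic negative.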